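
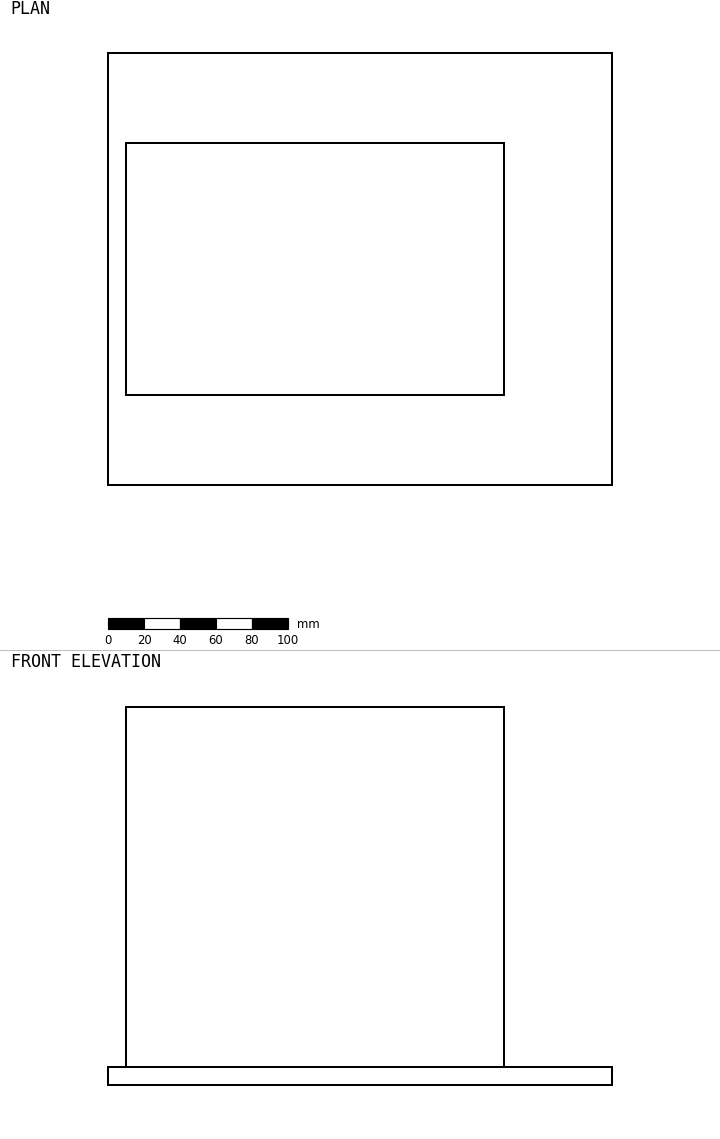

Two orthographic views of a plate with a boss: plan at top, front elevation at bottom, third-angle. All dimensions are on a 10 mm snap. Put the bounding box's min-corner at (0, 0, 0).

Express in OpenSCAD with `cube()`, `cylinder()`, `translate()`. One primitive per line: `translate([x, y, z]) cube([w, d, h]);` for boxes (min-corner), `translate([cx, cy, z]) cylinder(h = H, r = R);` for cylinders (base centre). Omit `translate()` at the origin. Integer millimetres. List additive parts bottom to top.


cube([280, 240, 10]);
translate([10, 50, 10]) cube([210, 140, 200]);


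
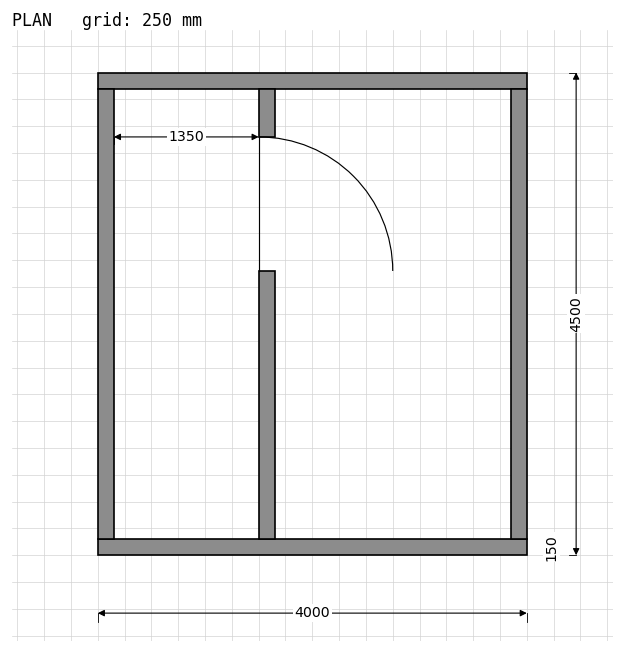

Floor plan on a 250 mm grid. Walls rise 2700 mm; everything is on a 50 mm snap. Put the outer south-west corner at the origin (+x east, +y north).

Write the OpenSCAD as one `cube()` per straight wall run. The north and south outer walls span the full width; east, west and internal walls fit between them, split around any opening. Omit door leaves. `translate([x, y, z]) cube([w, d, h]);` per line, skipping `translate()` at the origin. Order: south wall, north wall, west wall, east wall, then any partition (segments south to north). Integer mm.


cube([4000, 150, 2700]);
translate([0, 4350, 0]) cube([4000, 150, 2700]);
translate([0, 150, 0]) cube([150, 4200, 2700]);
translate([3850, 150, 0]) cube([150, 4200, 2700]);
translate([1500, 150, 0]) cube([150, 2500, 2700]);
translate([1500, 3900, 0]) cube([150, 450, 2700]);


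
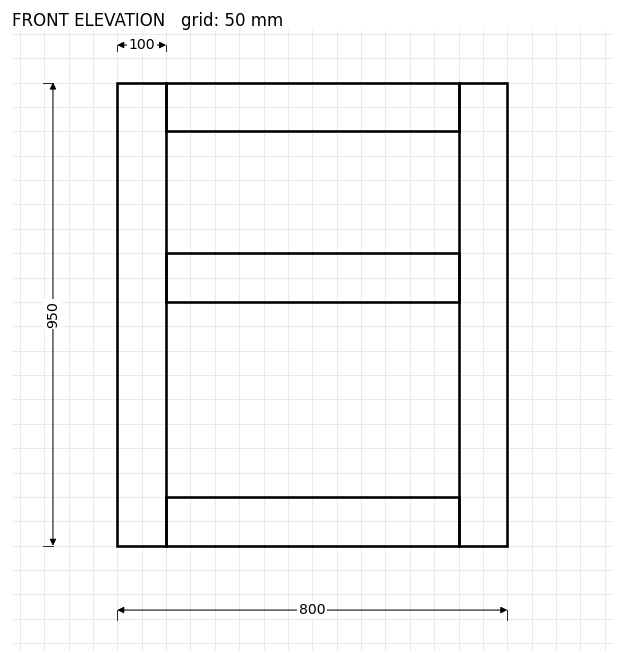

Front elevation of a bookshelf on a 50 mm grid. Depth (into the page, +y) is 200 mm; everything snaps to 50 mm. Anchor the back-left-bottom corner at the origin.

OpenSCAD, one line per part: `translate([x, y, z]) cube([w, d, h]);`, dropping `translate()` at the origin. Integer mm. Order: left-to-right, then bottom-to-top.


cube([100, 200, 950]);
translate([100, 0, 0]) cube([600, 200, 100]);
translate([100, 0, 500]) cube([600, 200, 100]);
translate([100, 0, 850]) cube([600, 200, 100]);
translate([700, 0, 0]) cube([100, 200, 950]);


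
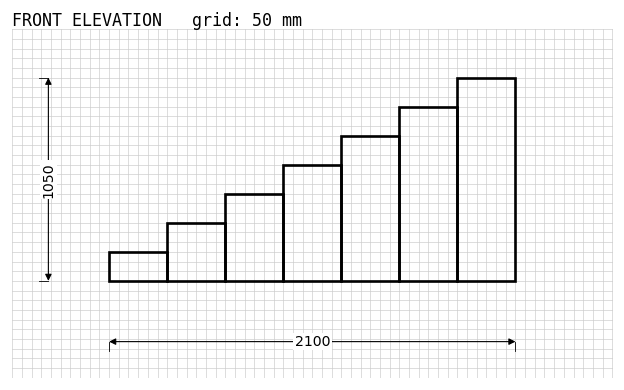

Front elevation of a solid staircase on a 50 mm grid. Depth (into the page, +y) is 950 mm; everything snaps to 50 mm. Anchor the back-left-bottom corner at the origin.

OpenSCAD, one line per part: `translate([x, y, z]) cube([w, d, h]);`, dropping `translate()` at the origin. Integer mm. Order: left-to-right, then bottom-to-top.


cube([300, 950, 150]);
translate([300, 0, 0]) cube([300, 950, 300]);
translate([600, 0, 0]) cube([300, 950, 450]);
translate([900, 0, 0]) cube([300, 950, 600]);
translate([1200, 0, 0]) cube([300, 950, 750]);
translate([1500, 0, 0]) cube([300, 950, 900]);
translate([1800, 0, 0]) cube([300, 950, 1050]);


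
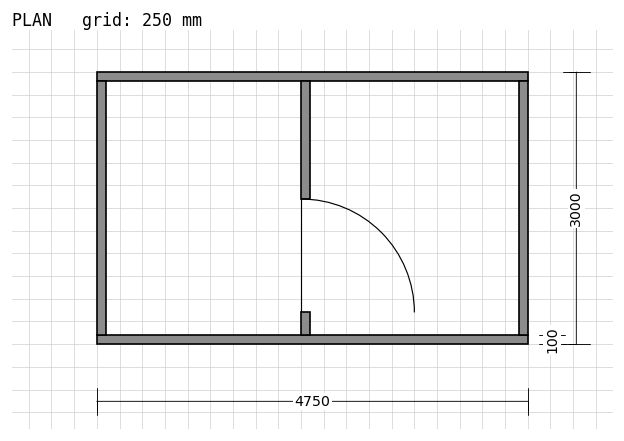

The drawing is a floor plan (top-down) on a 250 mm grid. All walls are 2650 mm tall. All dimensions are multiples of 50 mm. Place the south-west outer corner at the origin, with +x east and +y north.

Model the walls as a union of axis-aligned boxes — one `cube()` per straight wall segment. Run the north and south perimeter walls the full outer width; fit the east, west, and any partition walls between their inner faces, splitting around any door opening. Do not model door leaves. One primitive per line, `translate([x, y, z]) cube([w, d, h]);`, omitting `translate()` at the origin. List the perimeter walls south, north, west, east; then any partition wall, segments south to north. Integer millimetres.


cube([4750, 100, 2650]);
translate([0, 2900, 0]) cube([4750, 100, 2650]);
translate([0, 100, 0]) cube([100, 2800, 2650]);
translate([4650, 100, 0]) cube([100, 2800, 2650]);
translate([2250, 100, 0]) cube([100, 250, 2650]);
translate([2250, 1600, 0]) cube([100, 1300, 2650]);


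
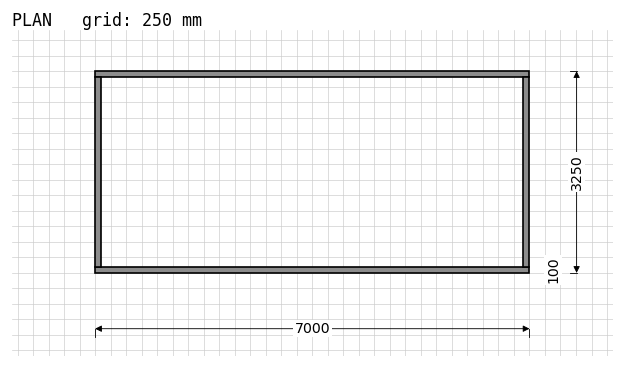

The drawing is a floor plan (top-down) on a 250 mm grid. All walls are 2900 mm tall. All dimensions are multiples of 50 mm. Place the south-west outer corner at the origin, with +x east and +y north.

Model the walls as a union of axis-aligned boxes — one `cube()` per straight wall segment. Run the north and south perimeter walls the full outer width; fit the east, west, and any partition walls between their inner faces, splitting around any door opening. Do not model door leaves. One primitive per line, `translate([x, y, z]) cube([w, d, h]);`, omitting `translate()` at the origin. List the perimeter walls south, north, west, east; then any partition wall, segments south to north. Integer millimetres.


cube([7000, 100, 2900]);
translate([0, 3150, 0]) cube([7000, 100, 2900]);
translate([0, 100, 0]) cube([100, 3050, 2900]);
translate([6900, 100, 0]) cube([100, 3050, 2900]);


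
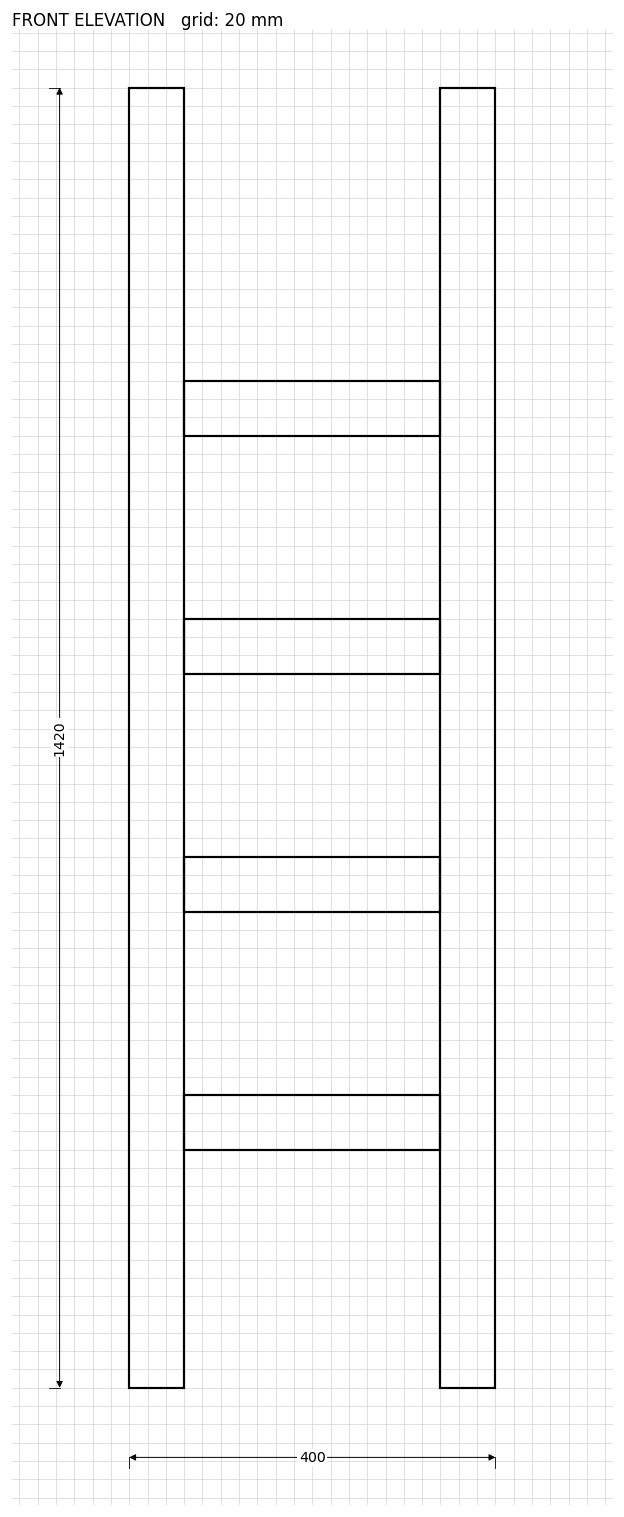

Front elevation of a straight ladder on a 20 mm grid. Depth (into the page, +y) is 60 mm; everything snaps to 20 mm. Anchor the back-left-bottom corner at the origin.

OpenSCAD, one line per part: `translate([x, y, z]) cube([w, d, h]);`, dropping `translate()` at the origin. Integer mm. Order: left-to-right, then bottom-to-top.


cube([60, 60, 1420]);
translate([60, 0, 260]) cube([280, 60, 60]);
translate([60, 0, 520]) cube([280, 60, 60]);
translate([60, 0, 780]) cube([280, 60, 60]);
translate([60, 0, 1040]) cube([280, 60, 60]);
translate([340, 0, 0]) cube([60, 60, 1420]);


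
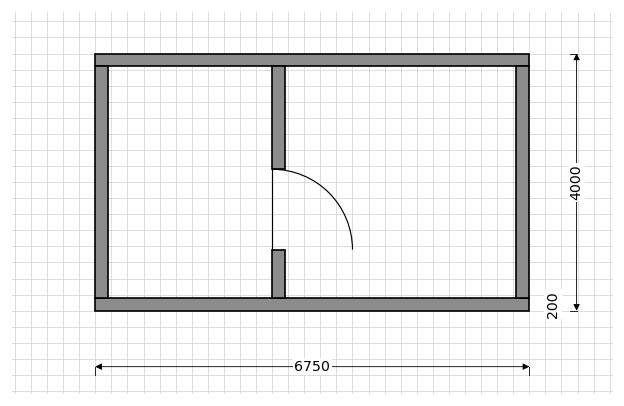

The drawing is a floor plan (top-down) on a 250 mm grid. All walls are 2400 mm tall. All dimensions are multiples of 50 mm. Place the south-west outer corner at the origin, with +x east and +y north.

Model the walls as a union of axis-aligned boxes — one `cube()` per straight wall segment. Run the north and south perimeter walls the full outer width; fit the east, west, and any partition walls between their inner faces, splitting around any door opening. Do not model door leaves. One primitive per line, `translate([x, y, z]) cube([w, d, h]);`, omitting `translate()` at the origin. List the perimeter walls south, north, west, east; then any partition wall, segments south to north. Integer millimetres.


cube([6750, 200, 2400]);
translate([0, 3800, 0]) cube([6750, 200, 2400]);
translate([0, 200, 0]) cube([200, 3600, 2400]);
translate([6550, 200, 0]) cube([200, 3600, 2400]);
translate([2750, 200, 0]) cube([200, 750, 2400]);
translate([2750, 2200, 0]) cube([200, 1600, 2400]);


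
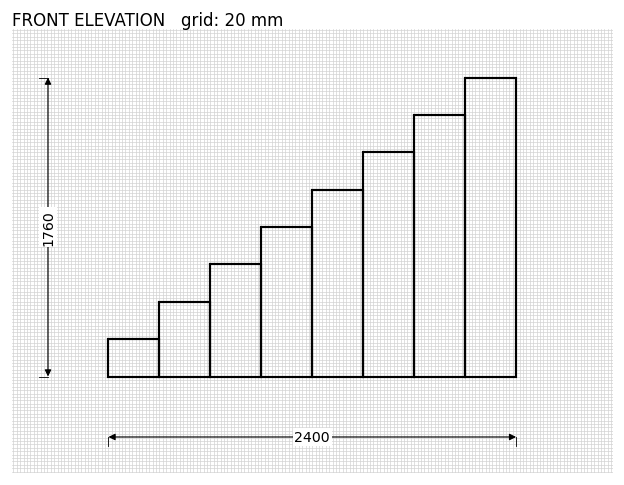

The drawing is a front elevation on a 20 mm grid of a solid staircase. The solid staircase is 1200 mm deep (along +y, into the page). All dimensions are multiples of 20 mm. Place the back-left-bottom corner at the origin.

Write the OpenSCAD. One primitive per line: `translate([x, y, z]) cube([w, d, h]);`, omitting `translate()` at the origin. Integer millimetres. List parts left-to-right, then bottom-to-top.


cube([300, 1200, 220]);
translate([300, 0, 0]) cube([300, 1200, 440]);
translate([600, 0, 0]) cube([300, 1200, 660]);
translate([900, 0, 0]) cube([300, 1200, 880]);
translate([1200, 0, 0]) cube([300, 1200, 1100]);
translate([1500, 0, 0]) cube([300, 1200, 1320]);
translate([1800, 0, 0]) cube([300, 1200, 1540]);
translate([2100, 0, 0]) cube([300, 1200, 1760]);


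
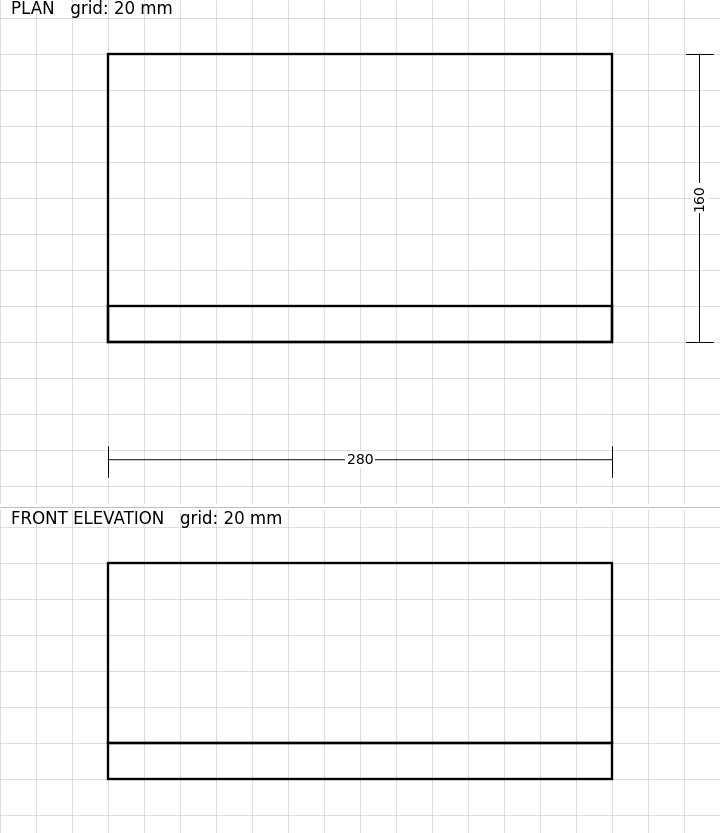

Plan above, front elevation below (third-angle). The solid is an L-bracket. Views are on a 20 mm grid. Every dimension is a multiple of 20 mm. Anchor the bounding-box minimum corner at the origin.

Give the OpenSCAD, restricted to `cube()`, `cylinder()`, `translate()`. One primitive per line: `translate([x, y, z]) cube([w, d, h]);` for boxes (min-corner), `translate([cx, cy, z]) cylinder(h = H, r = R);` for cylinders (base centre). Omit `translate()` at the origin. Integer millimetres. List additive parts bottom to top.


cube([280, 160, 20]);
translate([0, 0, 20]) cube([280, 20, 100]);


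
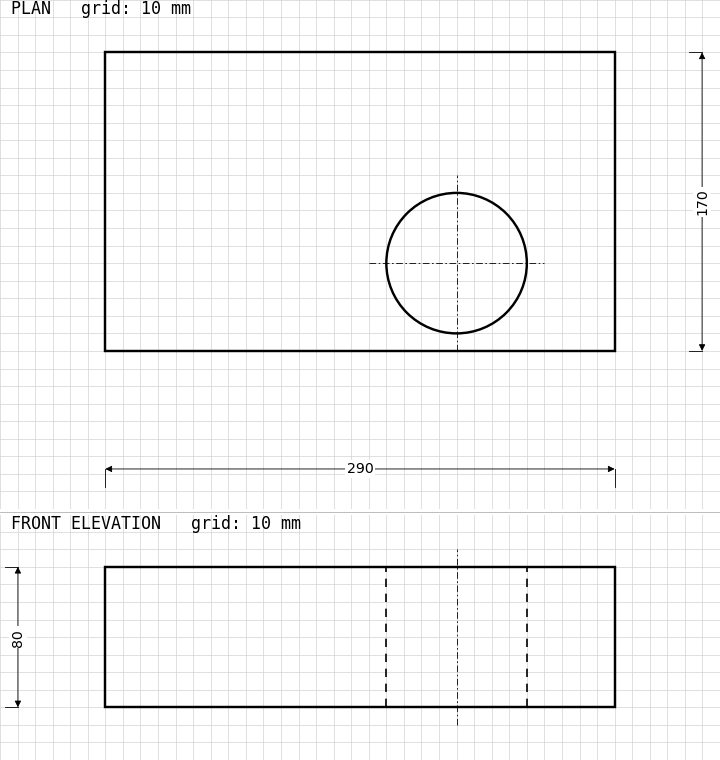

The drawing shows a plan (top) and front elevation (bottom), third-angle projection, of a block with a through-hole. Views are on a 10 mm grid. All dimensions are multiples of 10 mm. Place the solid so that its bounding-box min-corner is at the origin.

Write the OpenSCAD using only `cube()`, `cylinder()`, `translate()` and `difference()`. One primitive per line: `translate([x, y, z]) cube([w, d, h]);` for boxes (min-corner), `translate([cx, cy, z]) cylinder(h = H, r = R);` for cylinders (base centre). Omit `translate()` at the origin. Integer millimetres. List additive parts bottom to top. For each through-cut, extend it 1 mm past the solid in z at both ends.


difference() {
  cube([290, 170, 80]);
  translate([200, 50, -1]) cylinder(h = 82, r = 40);
}


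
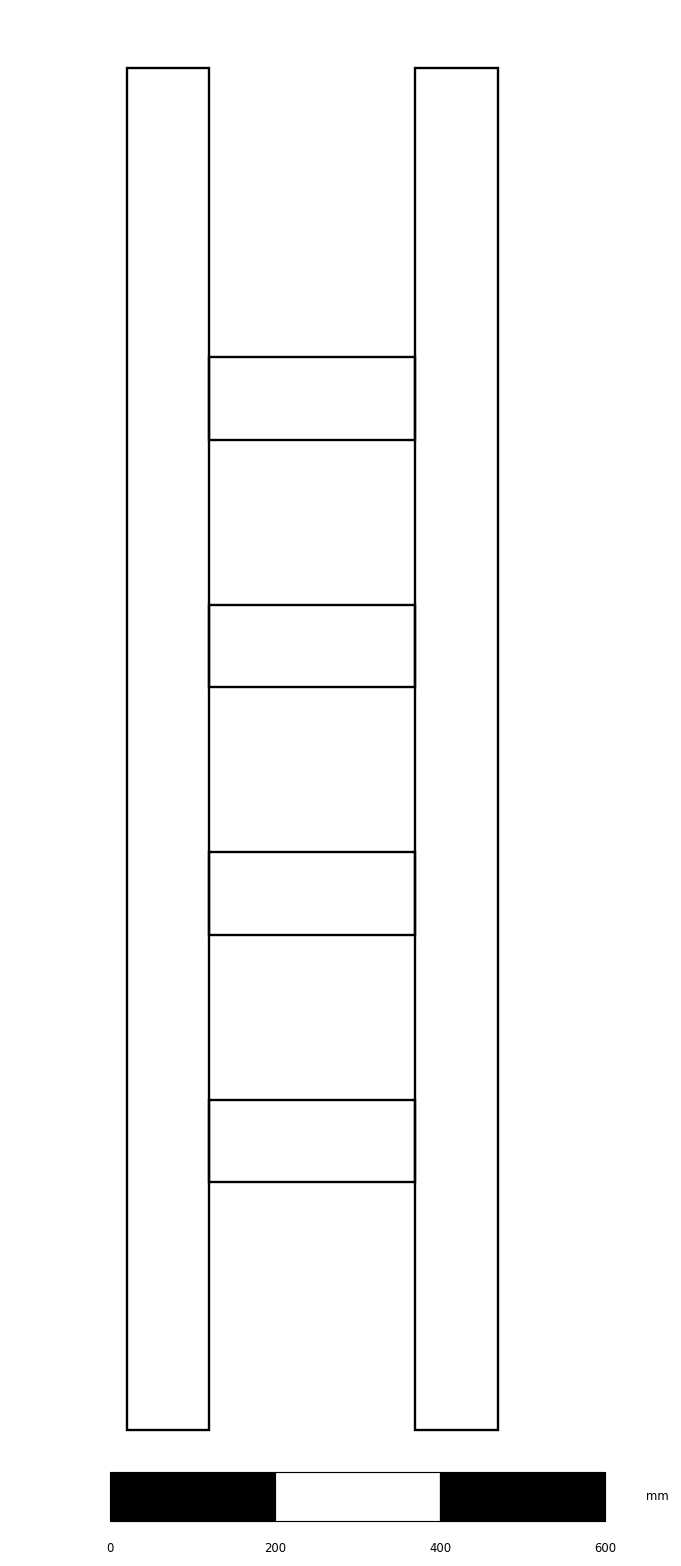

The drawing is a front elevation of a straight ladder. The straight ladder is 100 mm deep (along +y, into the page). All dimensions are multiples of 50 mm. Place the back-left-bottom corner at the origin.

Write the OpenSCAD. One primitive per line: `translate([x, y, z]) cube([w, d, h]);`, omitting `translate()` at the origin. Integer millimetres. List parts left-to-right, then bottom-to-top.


cube([100, 100, 1650]);
translate([100, 0, 300]) cube([250, 100, 100]);
translate([100, 0, 600]) cube([250, 100, 100]);
translate([100, 0, 900]) cube([250, 100, 100]);
translate([100, 0, 1200]) cube([250, 100, 100]);
translate([350, 0, 0]) cube([100, 100, 1650]);


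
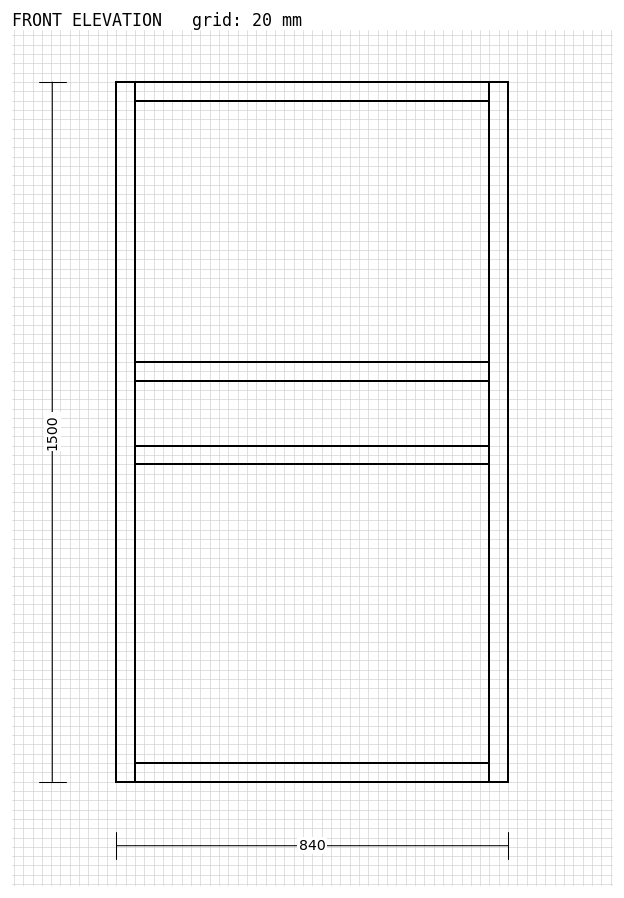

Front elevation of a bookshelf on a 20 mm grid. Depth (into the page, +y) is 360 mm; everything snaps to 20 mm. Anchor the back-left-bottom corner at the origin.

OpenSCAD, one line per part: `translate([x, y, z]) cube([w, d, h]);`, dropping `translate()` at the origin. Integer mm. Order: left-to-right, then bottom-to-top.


cube([40, 360, 1500]);
translate([40, 0, 0]) cube([760, 360, 40]);
translate([40, 0, 680]) cube([760, 360, 40]);
translate([40, 0, 860]) cube([760, 360, 40]);
translate([40, 0, 1460]) cube([760, 360, 40]);
translate([800, 0, 0]) cube([40, 360, 1500]);


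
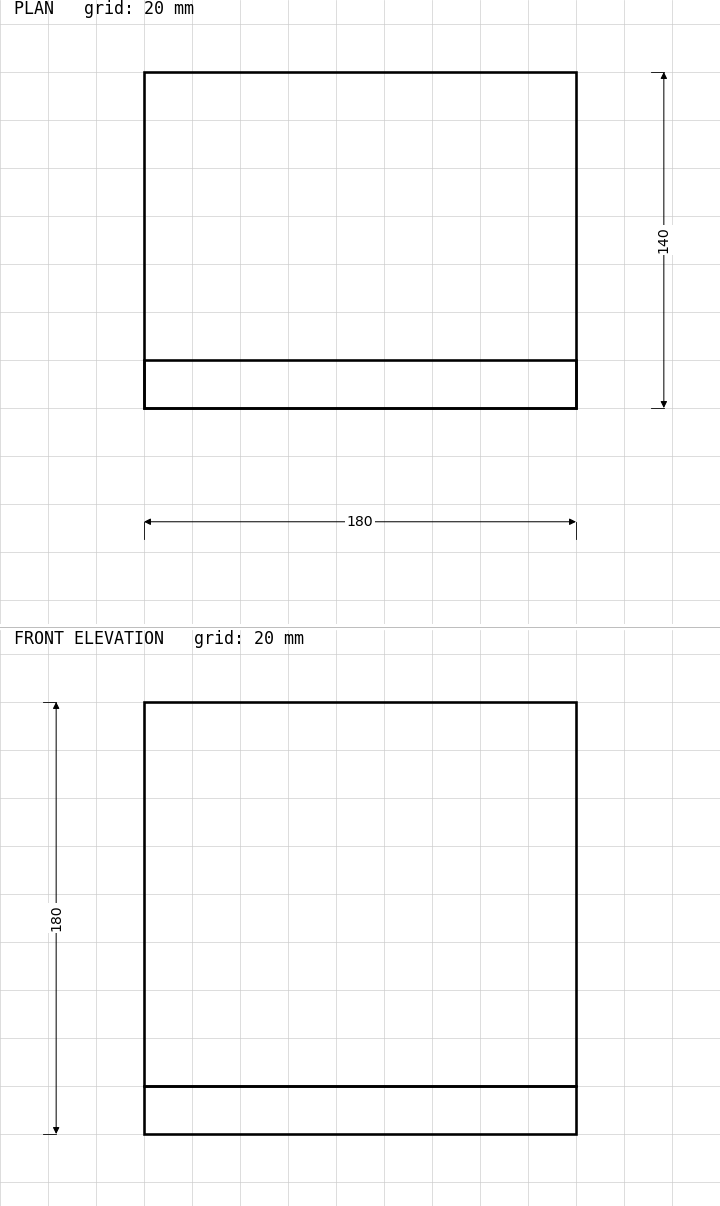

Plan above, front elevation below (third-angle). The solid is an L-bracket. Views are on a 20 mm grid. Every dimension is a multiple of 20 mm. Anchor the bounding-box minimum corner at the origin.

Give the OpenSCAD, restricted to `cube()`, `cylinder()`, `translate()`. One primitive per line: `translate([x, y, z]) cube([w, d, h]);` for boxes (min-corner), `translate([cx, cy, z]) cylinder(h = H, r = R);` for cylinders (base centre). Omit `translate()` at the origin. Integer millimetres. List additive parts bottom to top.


cube([180, 140, 20]);
translate([0, 0, 20]) cube([180, 20, 160]);


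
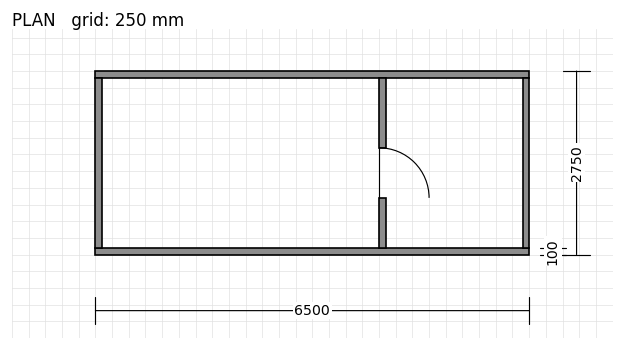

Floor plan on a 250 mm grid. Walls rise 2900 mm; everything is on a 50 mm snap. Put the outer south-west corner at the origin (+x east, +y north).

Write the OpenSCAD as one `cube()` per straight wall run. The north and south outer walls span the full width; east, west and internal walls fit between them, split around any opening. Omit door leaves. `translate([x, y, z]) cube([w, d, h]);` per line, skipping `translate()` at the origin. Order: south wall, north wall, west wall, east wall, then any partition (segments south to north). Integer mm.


cube([6500, 100, 2900]);
translate([0, 2650, 0]) cube([6500, 100, 2900]);
translate([0, 100, 0]) cube([100, 2550, 2900]);
translate([6400, 100, 0]) cube([100, 2550, 2900]);
translate([4250, 100, 0]) cube([100, 750, 2900]);
translate([4250, 1600, 0]) cube([100, 1050, 2900]);


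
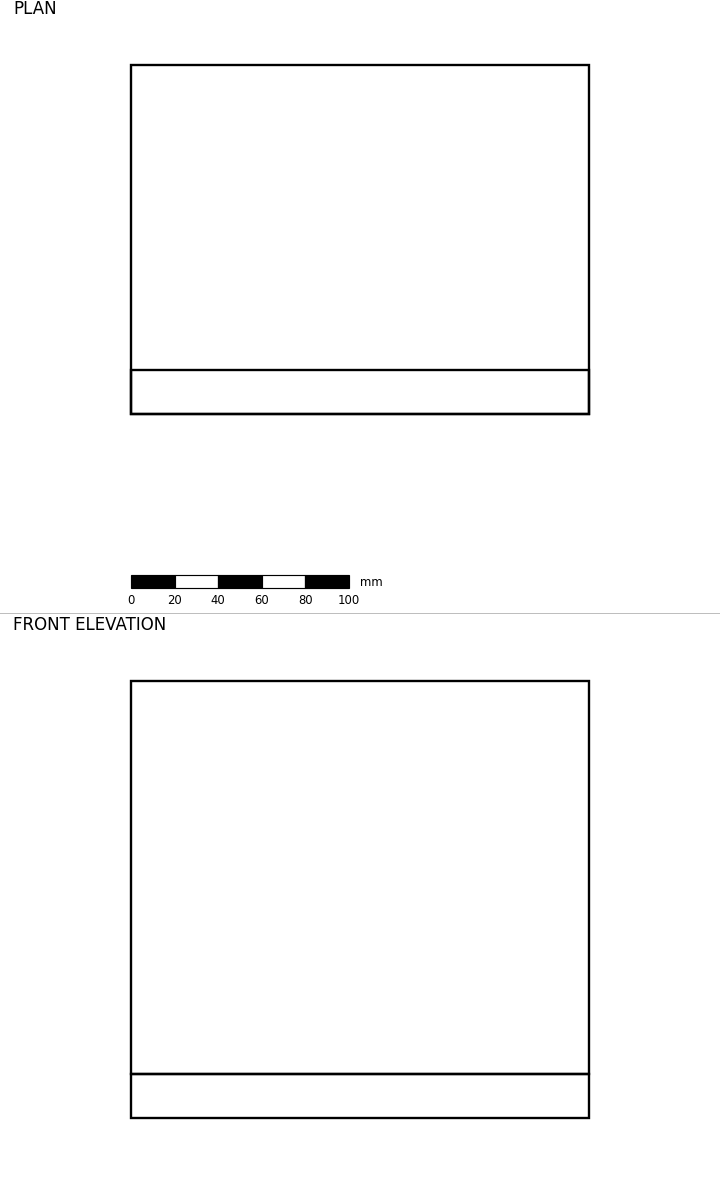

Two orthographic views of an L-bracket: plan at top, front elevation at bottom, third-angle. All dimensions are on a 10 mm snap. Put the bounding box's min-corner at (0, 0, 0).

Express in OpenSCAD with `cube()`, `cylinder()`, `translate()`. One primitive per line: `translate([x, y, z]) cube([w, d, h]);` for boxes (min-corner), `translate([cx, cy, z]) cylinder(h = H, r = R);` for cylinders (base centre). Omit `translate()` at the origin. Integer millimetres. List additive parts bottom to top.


cube([210, 160, 20]);
translate([0, 0, 20]) cube([210, 20, 180]);


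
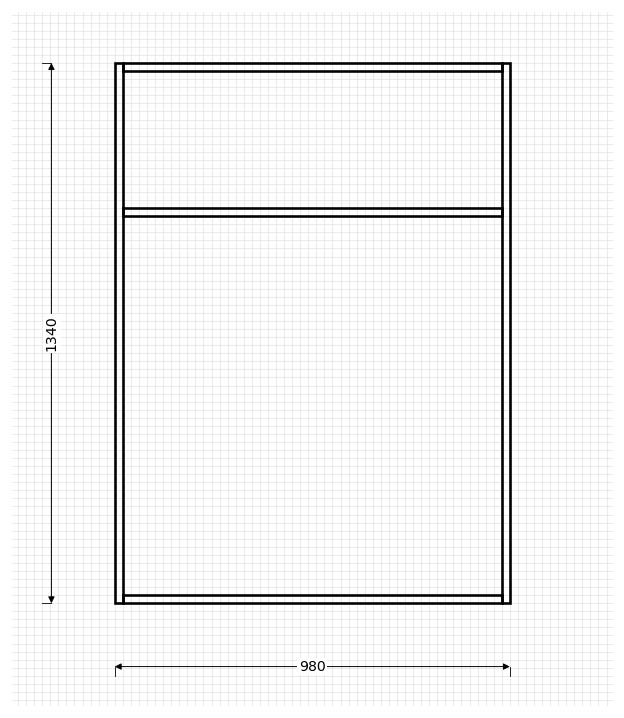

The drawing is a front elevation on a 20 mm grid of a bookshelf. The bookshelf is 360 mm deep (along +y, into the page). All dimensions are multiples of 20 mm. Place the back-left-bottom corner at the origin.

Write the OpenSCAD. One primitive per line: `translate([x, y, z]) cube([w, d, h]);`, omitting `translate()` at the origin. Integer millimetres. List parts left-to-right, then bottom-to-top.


cube([20, 360, 1340]);
translate([20, 0, 0]) cube([940, 360, 20]);
translate([20, 0, 960]) cube([940, 360, 20]);
translate([20, 0, 1320]) cube([940, 360, 20]);
translate([960, 0, 0]) cube([20, 360, 1340]);


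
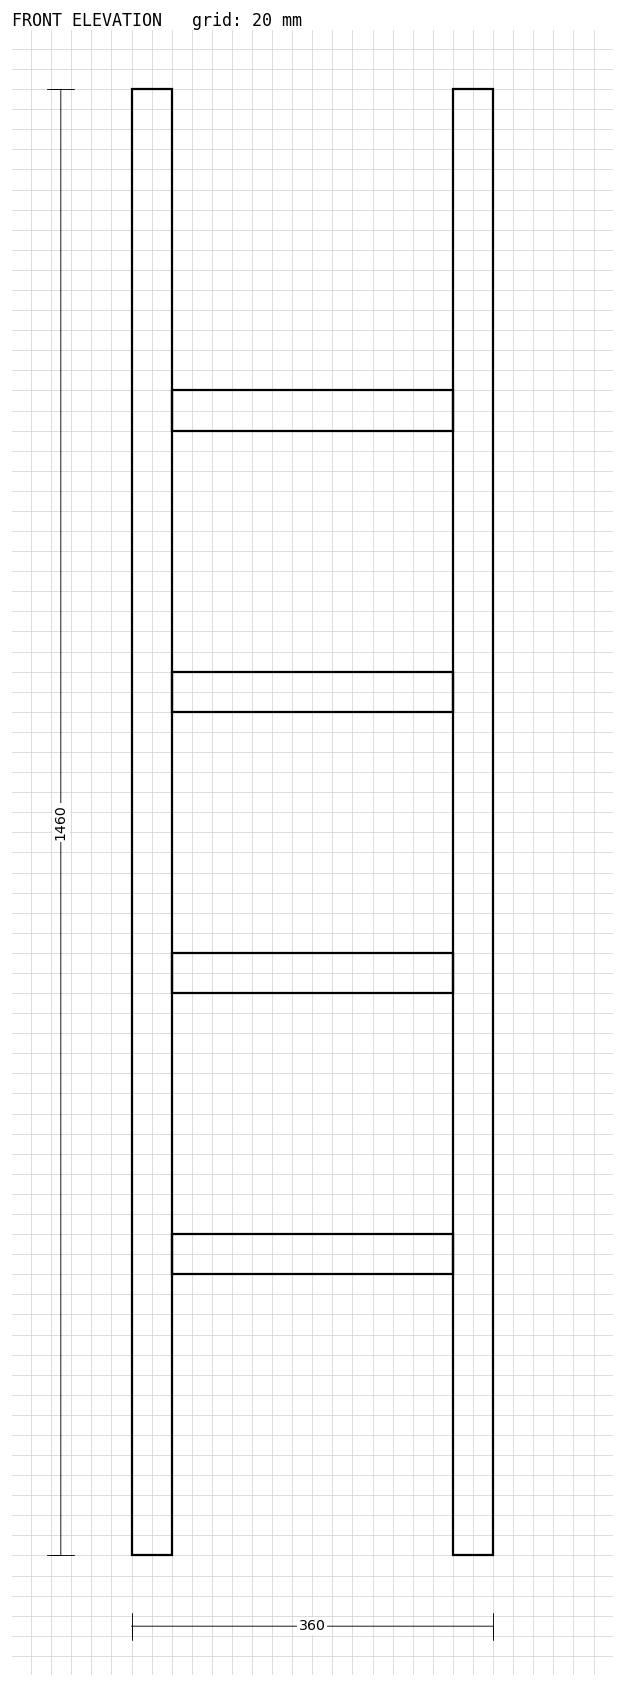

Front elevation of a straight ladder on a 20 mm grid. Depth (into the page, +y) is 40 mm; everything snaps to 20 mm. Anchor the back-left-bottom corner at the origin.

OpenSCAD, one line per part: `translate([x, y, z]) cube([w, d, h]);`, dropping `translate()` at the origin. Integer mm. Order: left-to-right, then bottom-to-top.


cube([40, 40, 1460]);
translate([40, 0, 280]) cube([280, 40, 40]);
translate([40, 0, 560]) cube([280, 40, 40]);
translate([40, 0, 840]) cube([280, 40, 40]);
translate([40, 0, 1120]) cube([280, 40, 40]);
translate([320, 0, 0]) cube([40, 40, 1460]);


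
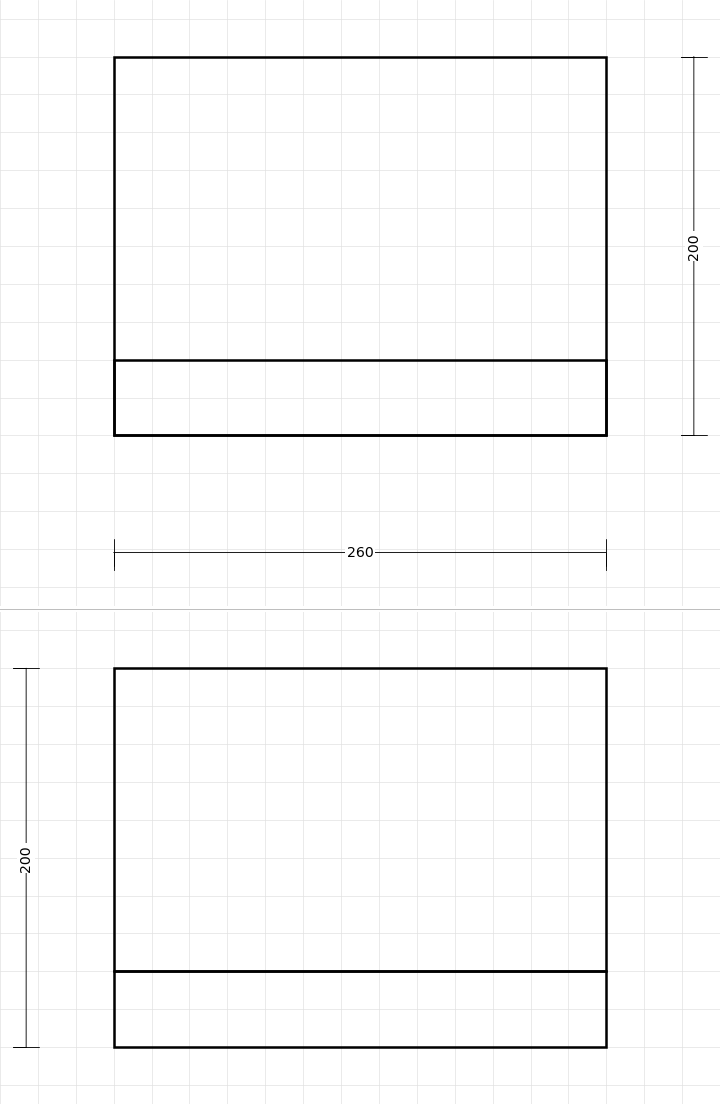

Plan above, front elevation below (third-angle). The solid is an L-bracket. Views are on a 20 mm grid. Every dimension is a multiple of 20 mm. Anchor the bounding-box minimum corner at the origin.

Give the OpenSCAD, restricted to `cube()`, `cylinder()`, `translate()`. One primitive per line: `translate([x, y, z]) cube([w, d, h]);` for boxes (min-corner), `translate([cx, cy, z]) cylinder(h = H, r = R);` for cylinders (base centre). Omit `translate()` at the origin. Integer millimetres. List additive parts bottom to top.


cube([260, 200, 40]);
translate([0, 0, 40]) cube([260, 40, 160]);


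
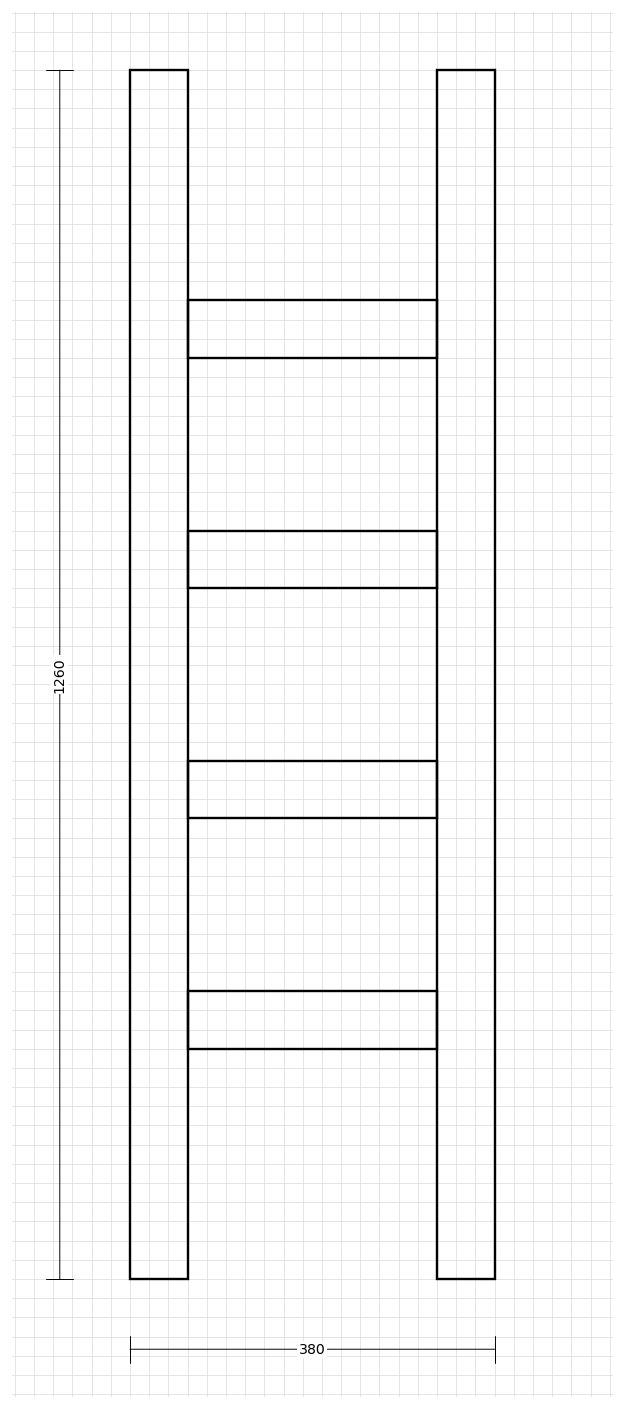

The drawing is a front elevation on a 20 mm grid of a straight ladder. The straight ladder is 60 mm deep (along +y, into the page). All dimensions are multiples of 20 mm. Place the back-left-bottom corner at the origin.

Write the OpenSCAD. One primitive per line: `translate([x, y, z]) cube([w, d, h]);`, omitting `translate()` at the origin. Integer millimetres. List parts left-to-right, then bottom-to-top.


cube([60, 60, 1260]);
translate([60, 0, 240]) cube([260, 60, 60]);
translate([60, 0, 480]) cube([260, 60, 60]);
translate([60, 0, 720]) cube([260, 60, 60]);
translate([60, 0, 960]) cube([260, 60, 60]);
translate([320, 0, 0]) cube([60, 60, 1260]);


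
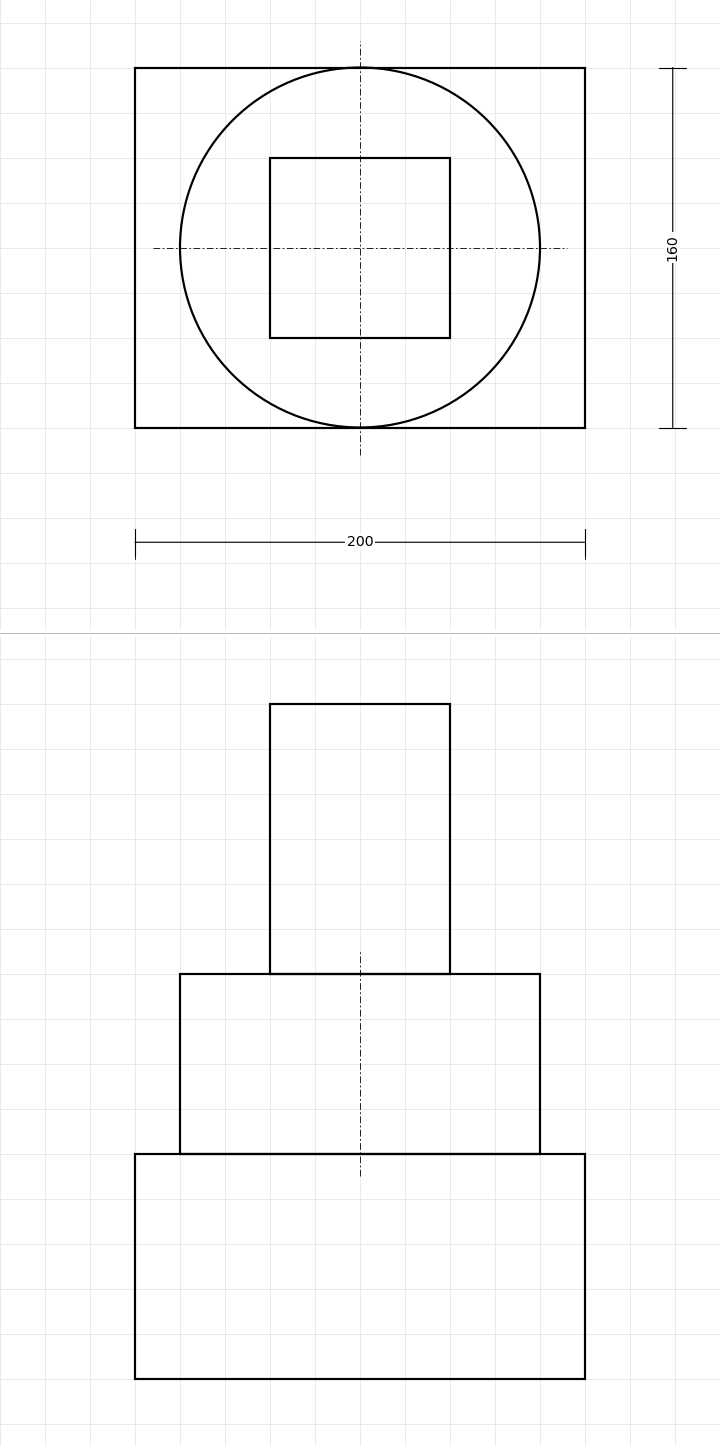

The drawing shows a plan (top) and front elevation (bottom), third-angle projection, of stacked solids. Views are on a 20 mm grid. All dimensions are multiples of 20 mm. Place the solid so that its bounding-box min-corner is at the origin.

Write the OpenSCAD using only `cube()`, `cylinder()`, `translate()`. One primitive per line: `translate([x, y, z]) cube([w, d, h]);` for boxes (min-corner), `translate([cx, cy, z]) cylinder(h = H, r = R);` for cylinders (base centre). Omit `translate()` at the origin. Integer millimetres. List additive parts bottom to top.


cube([200, 160, 100]);
translate([100, 80, 100]) cylinder(h = 80, r = 80);
translate([60, 40, 180]) cube([80, 80, 120]);


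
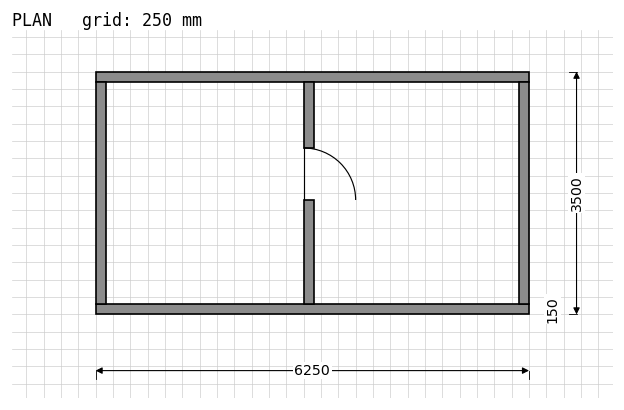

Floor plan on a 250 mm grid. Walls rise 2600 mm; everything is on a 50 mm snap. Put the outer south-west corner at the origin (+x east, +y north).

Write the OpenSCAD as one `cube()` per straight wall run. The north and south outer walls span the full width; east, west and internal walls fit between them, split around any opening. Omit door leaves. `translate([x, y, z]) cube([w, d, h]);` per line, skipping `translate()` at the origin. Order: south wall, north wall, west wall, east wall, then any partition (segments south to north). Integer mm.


cube([6250, 150, 2600]);
translate([0, 3350, 0]) cube([6250, 150, 2600]);
translate([0, 150, 0]) cube([150, 3200, 2600]);
translate([6100, 150, 0]) cube([150, 3200, 2600]);
translate([3000, 150, 0]) cube([150, 1500, 2600]);
translate([3000, 2400, 0]) cube([150, 950, 2600]);


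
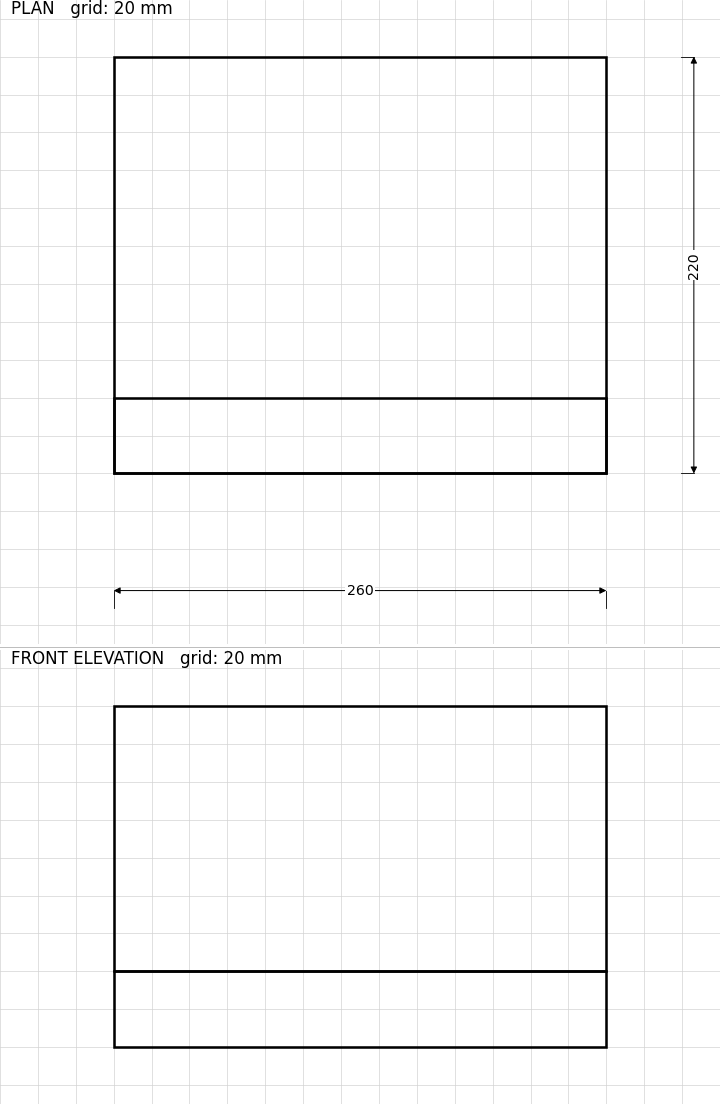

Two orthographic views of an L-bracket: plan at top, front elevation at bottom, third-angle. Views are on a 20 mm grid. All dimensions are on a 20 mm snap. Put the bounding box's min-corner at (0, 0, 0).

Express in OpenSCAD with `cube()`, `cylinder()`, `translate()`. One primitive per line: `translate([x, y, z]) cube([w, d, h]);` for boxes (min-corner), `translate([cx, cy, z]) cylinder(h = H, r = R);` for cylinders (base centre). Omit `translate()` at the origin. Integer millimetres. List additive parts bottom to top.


cube([260, 220, 40]);
translate([0, 0, 40]) cube([260, 40, 140]);


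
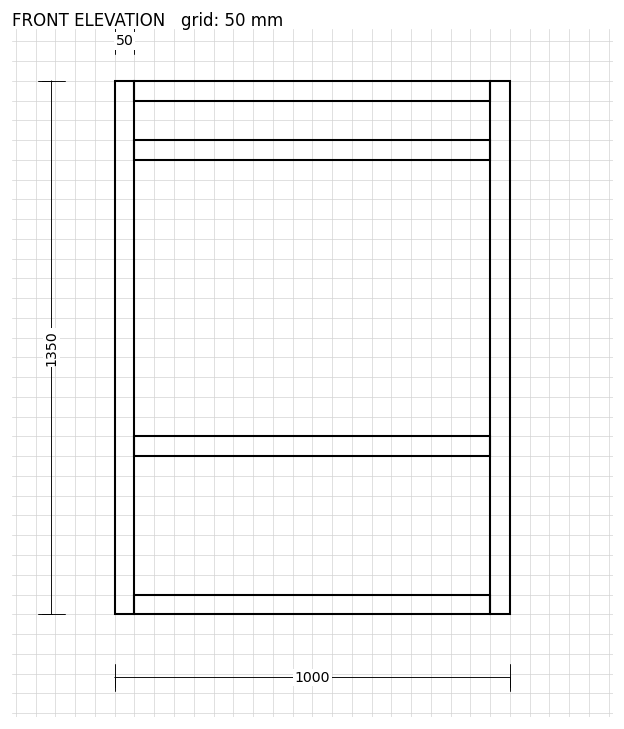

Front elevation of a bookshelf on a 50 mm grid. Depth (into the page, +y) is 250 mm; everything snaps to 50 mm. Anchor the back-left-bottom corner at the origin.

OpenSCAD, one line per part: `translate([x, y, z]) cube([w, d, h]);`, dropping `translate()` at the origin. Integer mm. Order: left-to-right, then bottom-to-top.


cube([50, 250, 1350]);
translate([50, 0, 0]) cube([900, 250, 50]);
translate([50, 0, 400]) cube([900, 250, 50]);
translate([50, 0, 1150]) cube([900, 250, 50]);
translate([50, 0, 1300]) cube([900, 250, 50]);
translate([950, 0, 0]) cube([50, 250, 1350]);


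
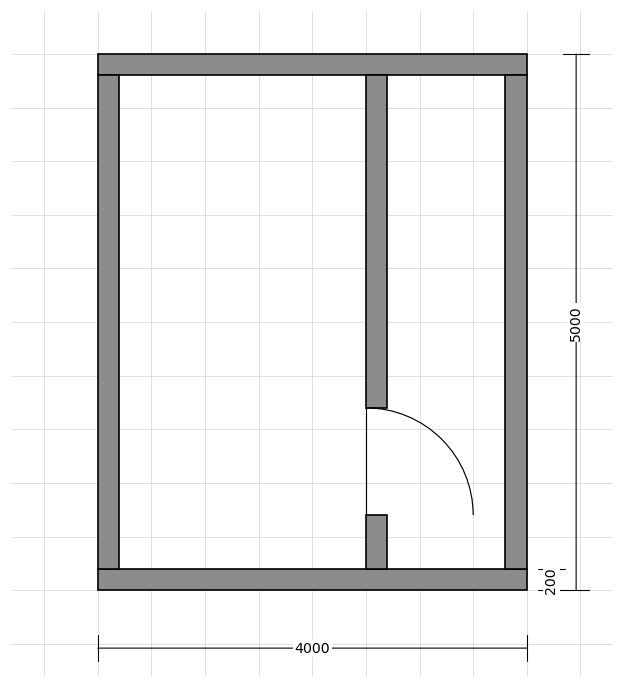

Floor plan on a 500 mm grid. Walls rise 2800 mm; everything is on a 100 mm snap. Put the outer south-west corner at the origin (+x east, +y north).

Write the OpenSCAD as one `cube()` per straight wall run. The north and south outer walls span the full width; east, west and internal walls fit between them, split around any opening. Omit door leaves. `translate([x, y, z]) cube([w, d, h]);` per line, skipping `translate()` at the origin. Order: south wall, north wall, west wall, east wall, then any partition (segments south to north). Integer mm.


cube([4000, 200, 2800]);
translate([0, 4800, 0]) cube([4000, 200, 2800]);
translate([0, 200, 0]) cube([200, 4600, 2800]);
translate([3800, 200, 0]) cube([200, 4600, 2800]);
translate([2500, 200, 0]) cube([200, 500, 2800]);
translate([2500, 1700, 0]) cube([200, 3100, 2800]);


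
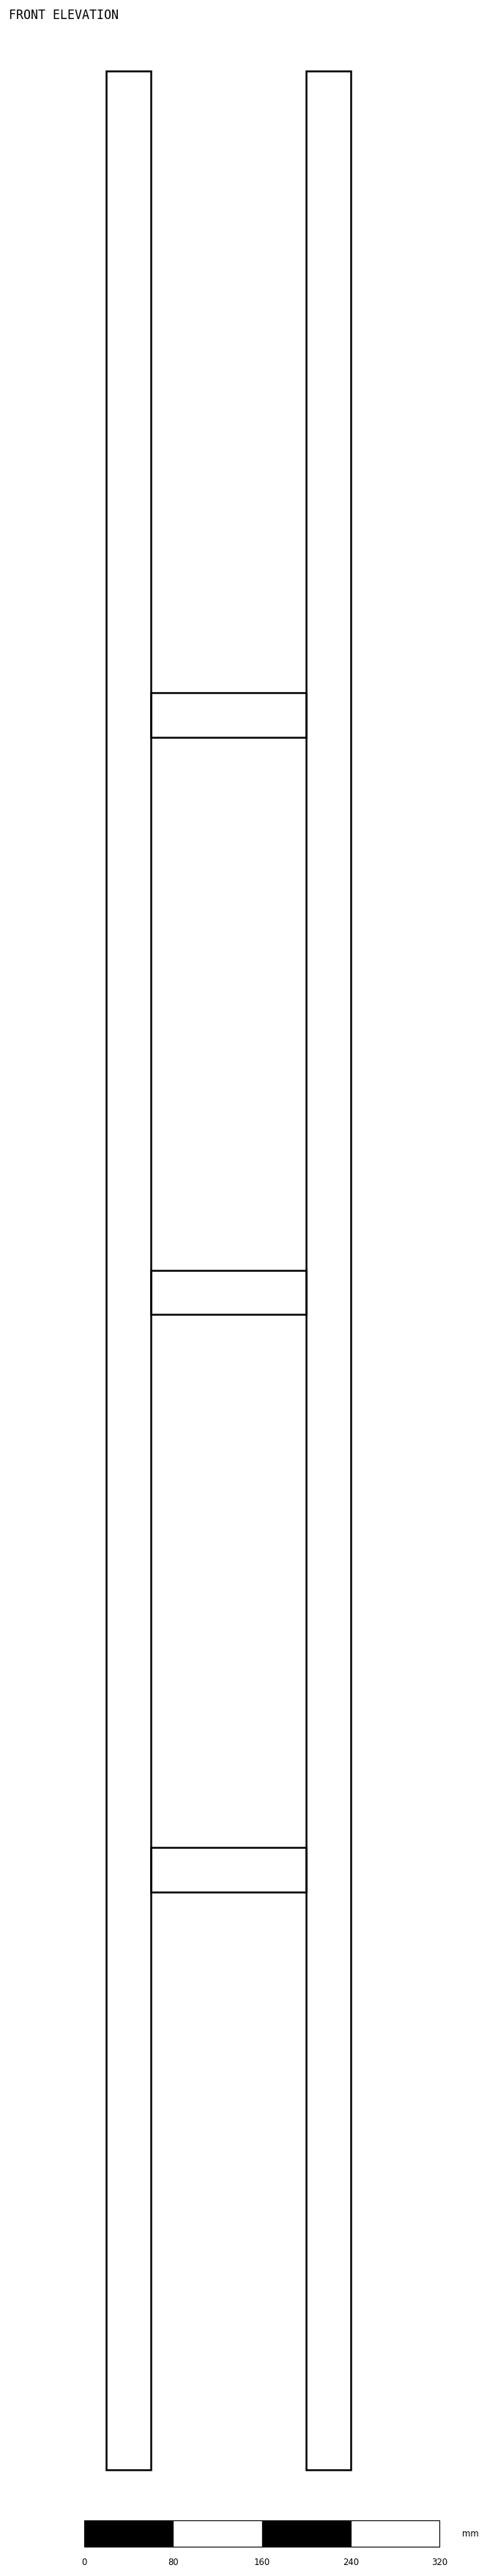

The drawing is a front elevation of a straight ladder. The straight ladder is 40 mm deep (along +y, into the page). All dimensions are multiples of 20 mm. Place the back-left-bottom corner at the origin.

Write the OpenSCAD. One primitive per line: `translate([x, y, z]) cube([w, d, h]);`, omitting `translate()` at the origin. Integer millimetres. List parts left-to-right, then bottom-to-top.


cube([40, 40, 2160]);
translate([40, 0, 520]) cube([140, 40, 40]);
translate([40, 0, 1040]) cube([140, 40, 40]);
translate([40, 0, 1560]) cube([140, 40, 40]);
translate([180, 0, 0]) cube([40, 40, 2160]);


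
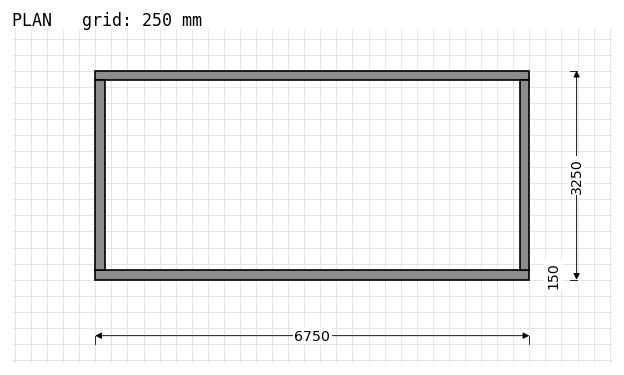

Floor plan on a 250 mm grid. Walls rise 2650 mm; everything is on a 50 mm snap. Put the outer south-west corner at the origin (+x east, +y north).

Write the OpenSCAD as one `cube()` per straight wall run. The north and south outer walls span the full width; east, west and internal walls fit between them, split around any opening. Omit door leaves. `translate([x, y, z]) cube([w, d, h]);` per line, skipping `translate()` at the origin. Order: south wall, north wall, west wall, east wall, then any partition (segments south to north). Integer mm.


cube([6750, 150, 2650]);
translate([0, 3100, 0]) cube([6750, 150, 2650]);
translate([0, 150, 0]) cube([150, 2950, 2650]);
translate([6600, 150, 0]) cube([150, 2950, 2650]);


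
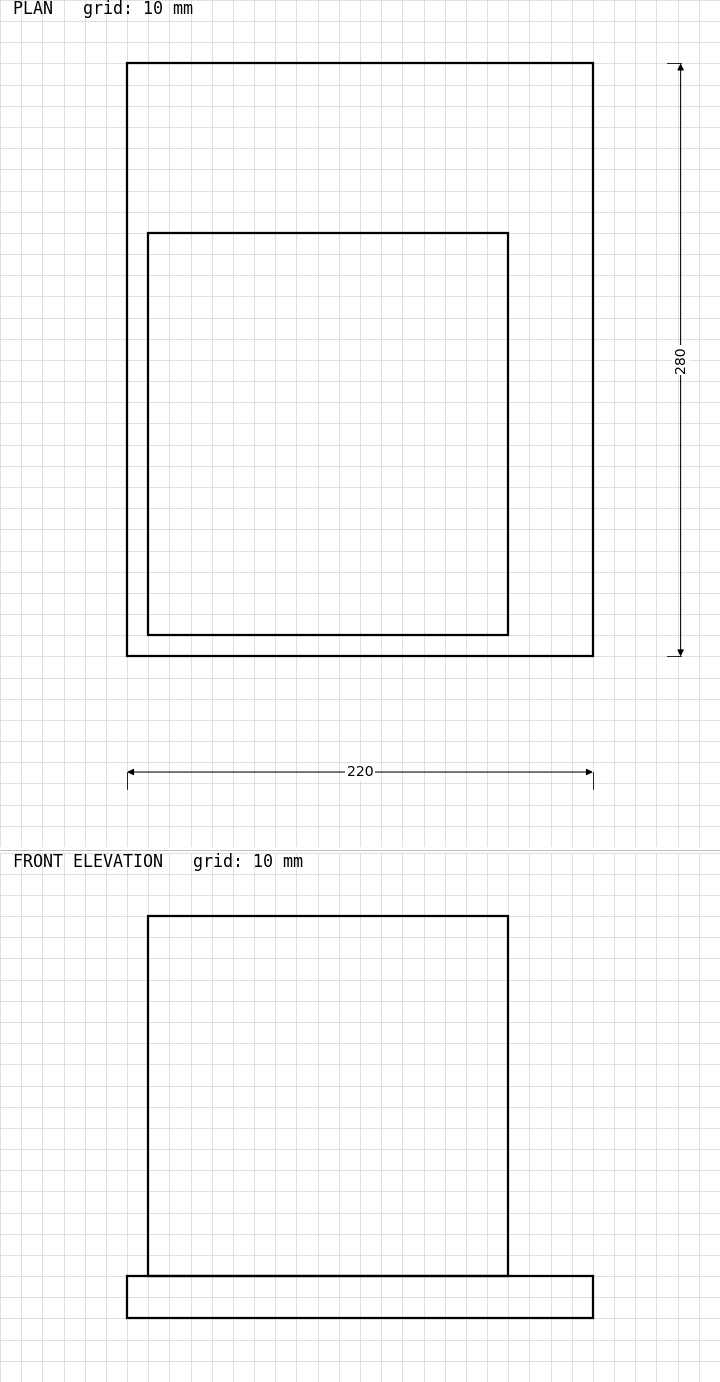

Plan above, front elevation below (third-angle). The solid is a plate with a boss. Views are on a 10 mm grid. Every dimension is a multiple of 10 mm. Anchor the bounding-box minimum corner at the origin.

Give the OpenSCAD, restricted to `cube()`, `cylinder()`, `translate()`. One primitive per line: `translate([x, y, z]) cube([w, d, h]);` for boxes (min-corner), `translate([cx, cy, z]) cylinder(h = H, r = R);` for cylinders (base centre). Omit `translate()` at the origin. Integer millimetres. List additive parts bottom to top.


cube([220, 280, 20]);
translate([10, 10, 20]) cube([170, 190, 170]);


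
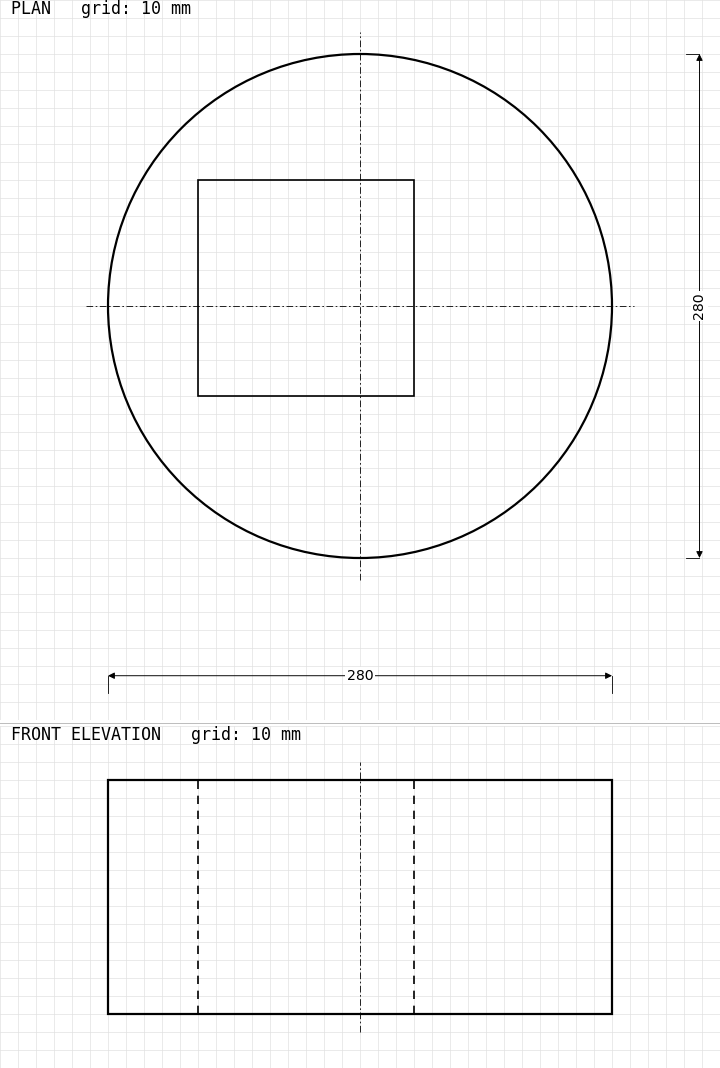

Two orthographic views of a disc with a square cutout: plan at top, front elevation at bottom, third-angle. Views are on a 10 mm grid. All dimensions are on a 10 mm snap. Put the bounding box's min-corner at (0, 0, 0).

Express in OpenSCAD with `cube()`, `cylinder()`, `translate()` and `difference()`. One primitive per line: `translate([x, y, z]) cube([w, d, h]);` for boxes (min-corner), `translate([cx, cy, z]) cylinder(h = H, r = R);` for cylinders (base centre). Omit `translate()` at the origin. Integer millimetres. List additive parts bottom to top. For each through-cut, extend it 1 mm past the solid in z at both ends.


difference() {
  translate([140, 140, 0]) cylinder(h = 130, r = 140);
  translate([50, 90, -1]) cube([120, 120, 132]);
}


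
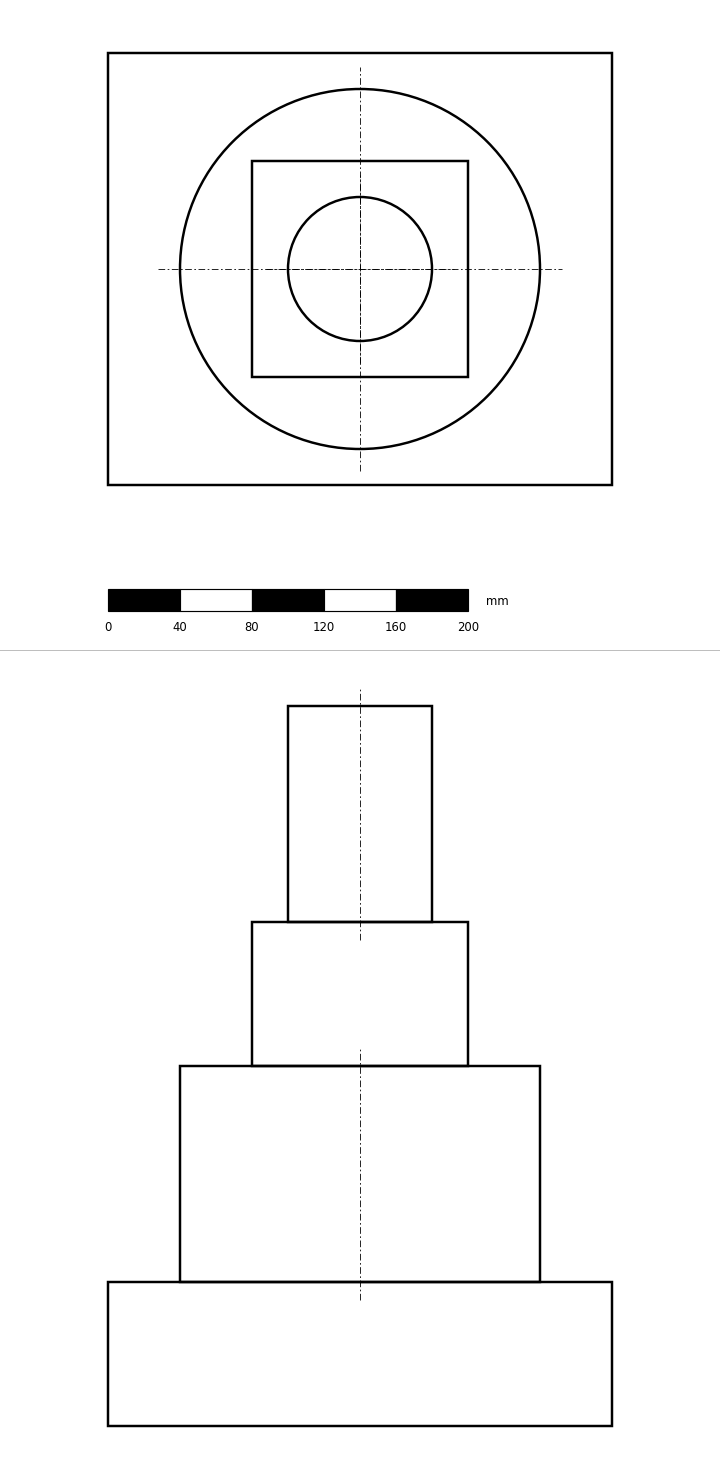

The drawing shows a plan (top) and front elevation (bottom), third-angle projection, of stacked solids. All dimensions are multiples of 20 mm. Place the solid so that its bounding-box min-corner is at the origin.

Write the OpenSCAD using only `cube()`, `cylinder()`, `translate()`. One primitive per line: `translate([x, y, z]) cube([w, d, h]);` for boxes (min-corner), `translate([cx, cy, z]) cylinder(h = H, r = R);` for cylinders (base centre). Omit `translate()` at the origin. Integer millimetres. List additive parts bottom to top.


cube([280, 240, 80]);
translate([140, 120, 80]) cylinder(h = 120, r = 100);
translate([80, 60, 200]) cube([120, 120, 80]);
translate([140, 120, 280]) cylinder(h = 120, r = 40);


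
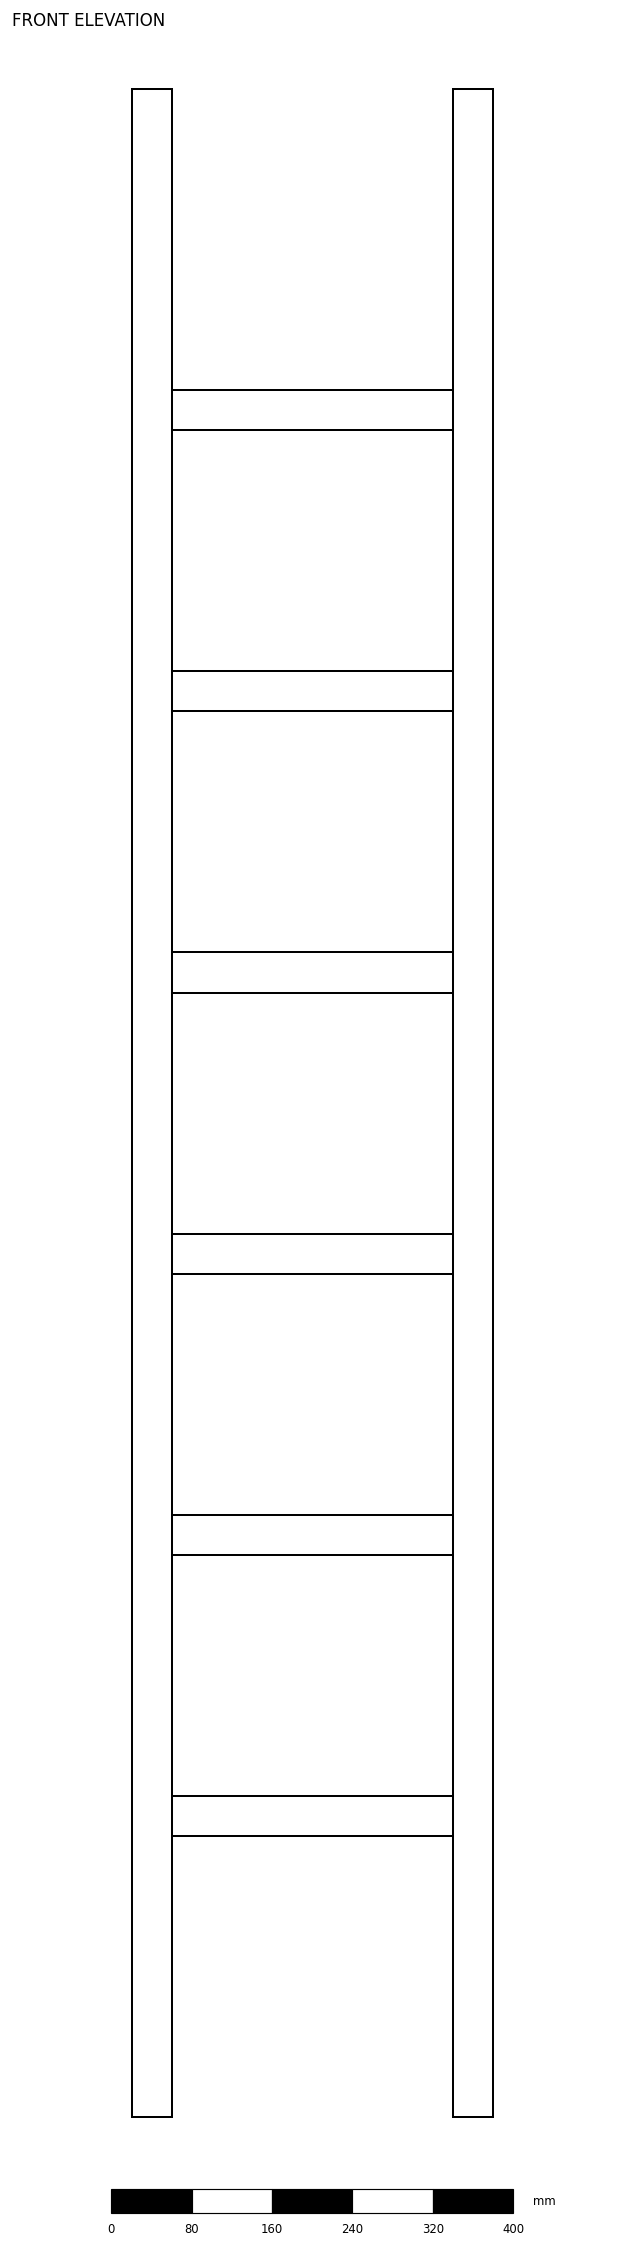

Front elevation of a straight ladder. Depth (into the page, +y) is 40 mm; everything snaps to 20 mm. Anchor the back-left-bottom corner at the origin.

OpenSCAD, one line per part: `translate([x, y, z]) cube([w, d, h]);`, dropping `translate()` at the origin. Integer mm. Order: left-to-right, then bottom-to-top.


cube([40, 40, 2020]);
translate([40, 0, 280]) cube([280, 40, 40]);
translate([40, 0, 560]) cube([280, 40, 40]);
translate([40, 0, 840]) cube([280, 40, 40]);
translate([40, 0, 1120]) cube([280, 40, 40]);
translate([40, 0, 1400]) cube([280, 40, 40]);
translate([40, 0, 1680]) cube([280, 40, 40]);
translate([320, 0, 0]) cube([40, 40, 2020]);


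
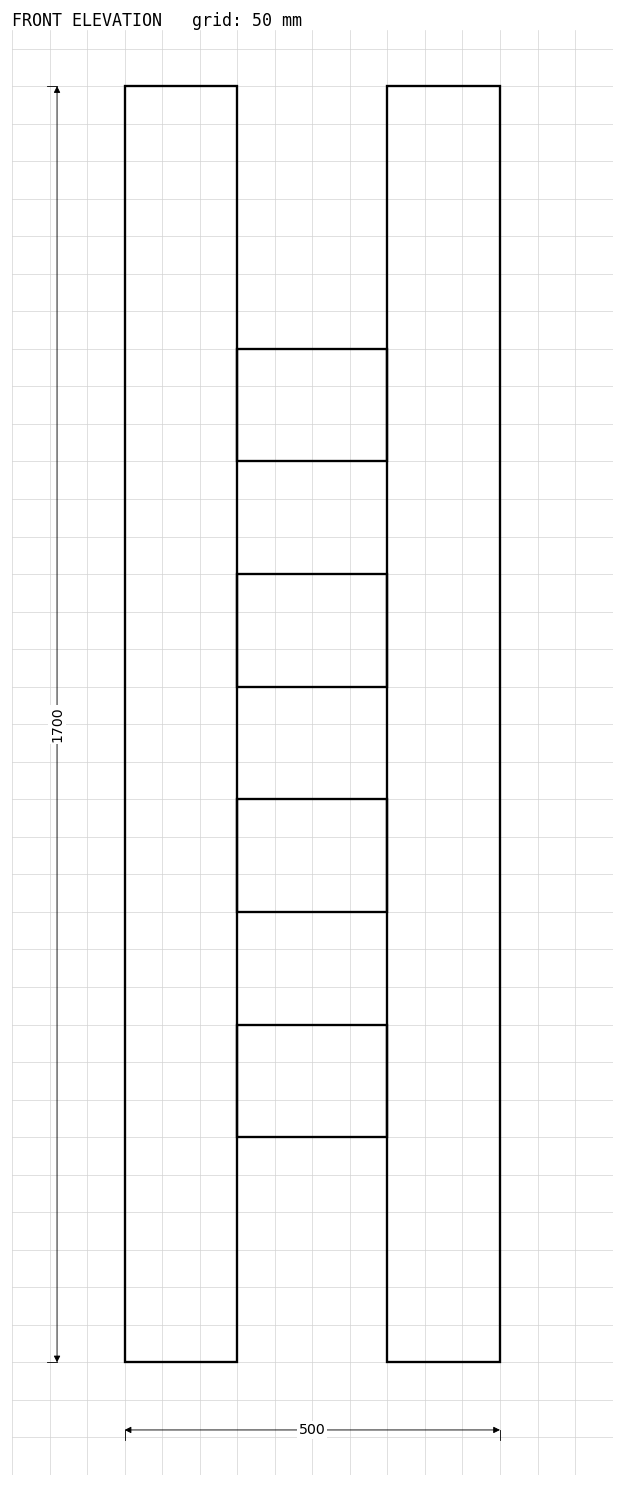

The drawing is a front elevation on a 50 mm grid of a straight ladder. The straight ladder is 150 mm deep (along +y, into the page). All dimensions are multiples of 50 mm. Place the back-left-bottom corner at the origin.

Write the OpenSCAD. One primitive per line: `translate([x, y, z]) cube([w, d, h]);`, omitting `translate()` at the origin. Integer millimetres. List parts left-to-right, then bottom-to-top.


cube([150, 150, 1700]);
translate([150, 0, 300]) cube([200, 150, 150]);
translate([150, 0, 600]) cube([200, 150, 150]);
translate([150, 0, 900]) cube([200, 150, 150]);
translate([150, 0, 1200]) cube([200, 150, 150]);
translate([350, 0, 0]) cube([150, 150, 1700]);


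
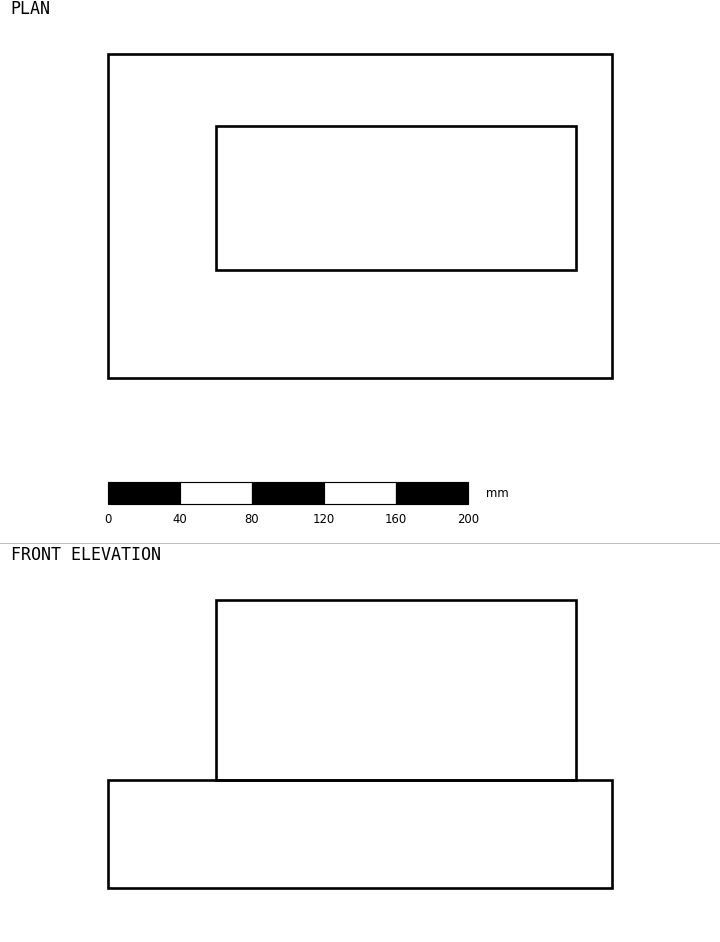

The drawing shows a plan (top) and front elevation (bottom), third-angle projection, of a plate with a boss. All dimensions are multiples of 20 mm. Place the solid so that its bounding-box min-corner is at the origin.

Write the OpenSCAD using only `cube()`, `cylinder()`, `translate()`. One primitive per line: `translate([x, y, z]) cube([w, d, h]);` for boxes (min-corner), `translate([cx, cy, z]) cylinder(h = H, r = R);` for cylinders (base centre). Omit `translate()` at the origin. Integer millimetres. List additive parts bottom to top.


cube([280, 180, 60]);
translate([60, 60, 60]) cube([200, 80, 100]);


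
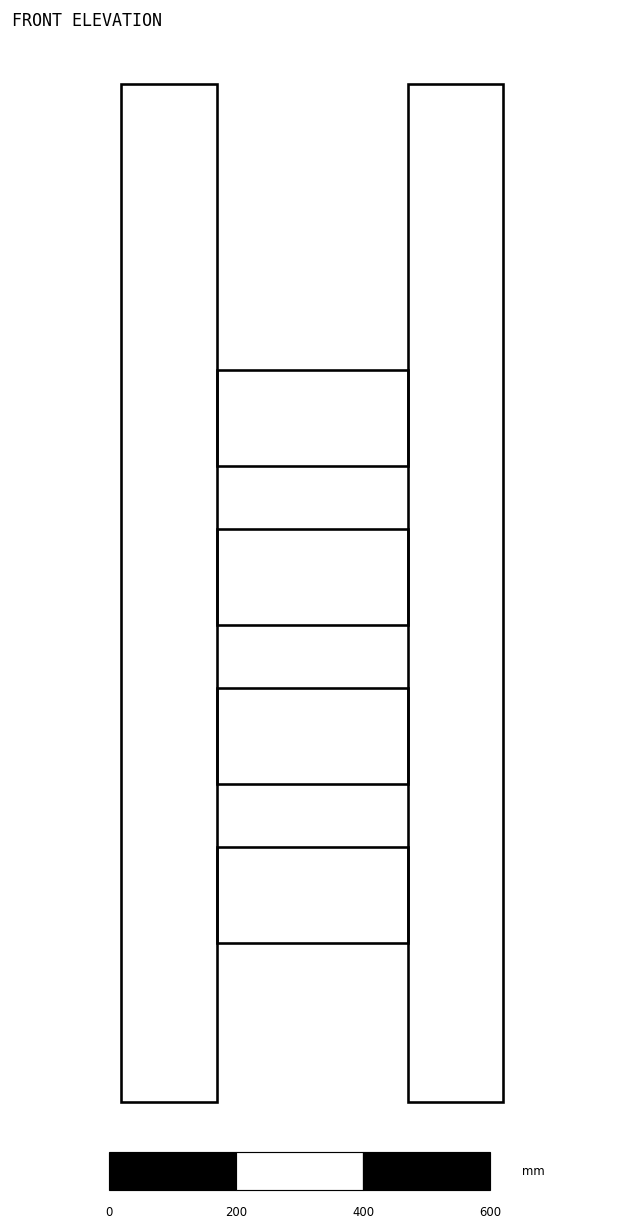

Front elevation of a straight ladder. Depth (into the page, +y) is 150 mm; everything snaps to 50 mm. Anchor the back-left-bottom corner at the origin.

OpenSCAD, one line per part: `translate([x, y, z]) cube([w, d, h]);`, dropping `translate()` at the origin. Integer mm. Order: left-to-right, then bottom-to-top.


cube([150, 150, 1600]);
translate([150, 0, 250]) cube([300, 150, 150]);
translate([150, 0, 500]) cube([300, 150, 150]);
translate([150, 0, 750]) cube([300, 150, 150]);
translate([150, 0, 1000]) cube([300, 150, 150]);
translate([450, 0, 0]) cube([150, 150, 1600]);
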